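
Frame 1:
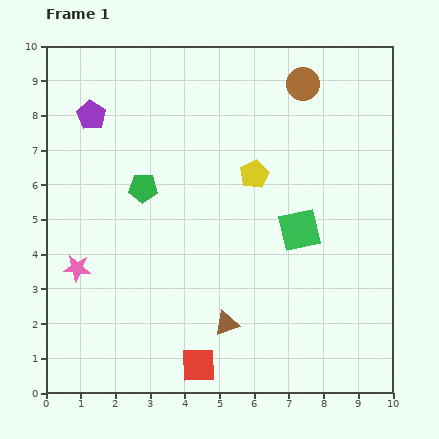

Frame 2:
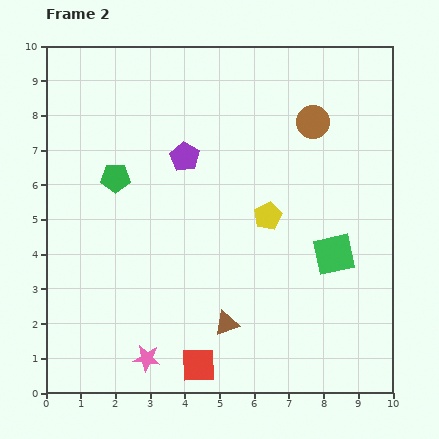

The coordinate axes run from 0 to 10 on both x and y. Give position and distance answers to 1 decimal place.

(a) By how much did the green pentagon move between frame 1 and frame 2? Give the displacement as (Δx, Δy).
(-0.8, 0.3)

The green pentagon was at (2.8, 5.9) in frame 1 and (2.0, 6.2) in frame 2.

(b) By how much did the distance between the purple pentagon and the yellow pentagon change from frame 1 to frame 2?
-2.1

Distance in frame 1: 5.0. Distance in frame 2: 2.9.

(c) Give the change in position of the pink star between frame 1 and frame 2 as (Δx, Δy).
(2.0, -2.6)

The pink star was at (0.9, 3.6) in frame 1 and (2.9, 1.0) in frame 2.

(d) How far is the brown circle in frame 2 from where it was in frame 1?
1.1

The brown circle moved from (7.4, 8.9) to (7.7, 7.8), a distance of √(0.3² + 1.1²) ≈ 1.1.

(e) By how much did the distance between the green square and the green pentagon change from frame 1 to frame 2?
+2.0

Distance in frame 1: 4.7. Distance in frame 2: 6.7.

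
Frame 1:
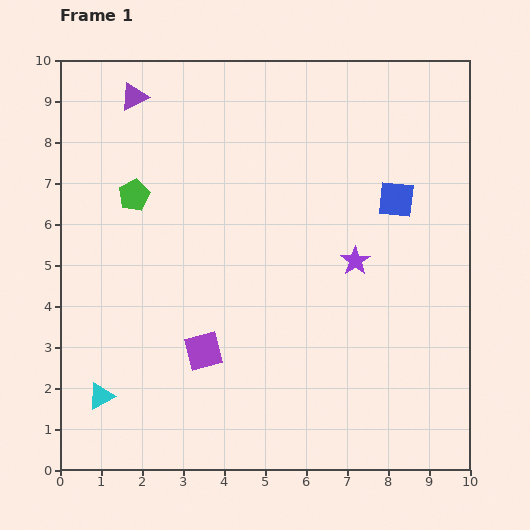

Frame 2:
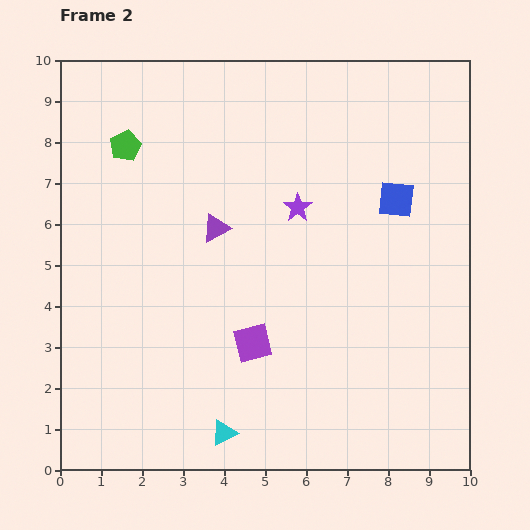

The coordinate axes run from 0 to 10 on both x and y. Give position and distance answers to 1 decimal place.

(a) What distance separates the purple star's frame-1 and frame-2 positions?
1.9

The purple star moved from (7.2, 5.1) to (5.8, 6.4), a distance of √(1.4² + 1.3²) ≈ 1.9.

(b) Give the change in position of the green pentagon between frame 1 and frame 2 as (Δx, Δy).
(-0.2, 1.2)

The green pentagon was at (1.8, 6.7) in frame 1 and (1.6, 7.9) in frame 2.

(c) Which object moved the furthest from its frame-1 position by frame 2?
the purple triangle

(moved 3.8; next 3.1)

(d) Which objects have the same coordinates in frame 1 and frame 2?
the blue square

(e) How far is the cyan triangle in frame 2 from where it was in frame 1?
3.1

The cyan triangle moved from (1.0, 1.8) to (4.0, 0.9), a distance of √(3.0² + 0.9²) ≈ 3.1.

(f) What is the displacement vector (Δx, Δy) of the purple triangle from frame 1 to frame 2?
(2.0, -3.2)

The purple triangle was at (1.8, 9.1) in frame 1 and (3.8, 5.9) in frame 2.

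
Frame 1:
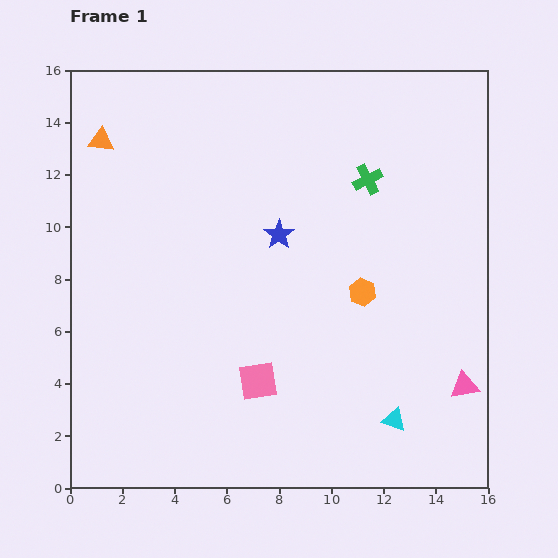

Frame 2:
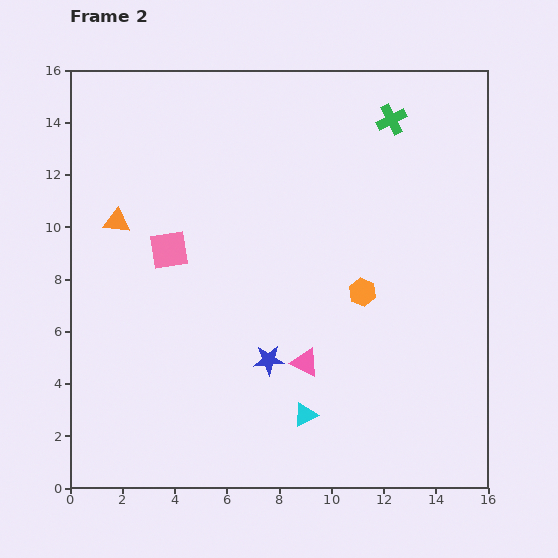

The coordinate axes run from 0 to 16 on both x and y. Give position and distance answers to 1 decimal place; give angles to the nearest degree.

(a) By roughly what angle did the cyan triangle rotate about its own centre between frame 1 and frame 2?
44° counter-clockwise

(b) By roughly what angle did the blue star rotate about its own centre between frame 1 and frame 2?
31° clockwise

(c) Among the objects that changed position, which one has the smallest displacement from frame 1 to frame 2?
the green cross

(moved 2.5)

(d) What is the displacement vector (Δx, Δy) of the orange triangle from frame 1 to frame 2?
(0.6, -3.1)

The orange triangle was at (1.2, 13.3) in frame 1 and (1.8, 10.2) in frame 2.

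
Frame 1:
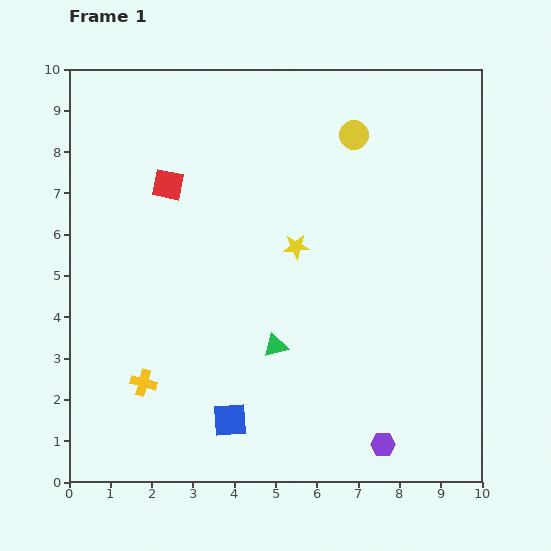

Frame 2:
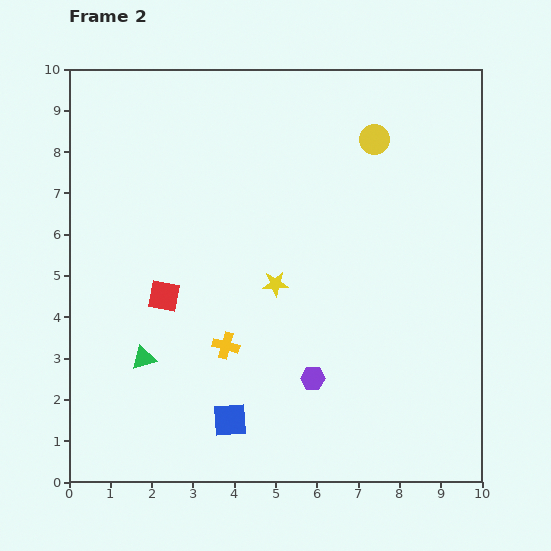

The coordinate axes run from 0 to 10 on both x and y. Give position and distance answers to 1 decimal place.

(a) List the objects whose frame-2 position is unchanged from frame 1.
the blue square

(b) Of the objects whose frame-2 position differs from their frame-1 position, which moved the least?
the yellow circle

(moved 0.5)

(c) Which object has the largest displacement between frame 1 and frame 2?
the green triangle

(moved 3.2; next 2.7)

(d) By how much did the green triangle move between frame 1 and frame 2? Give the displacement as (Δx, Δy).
(-3.2, -0.3)

The green triangle was at (5.0, 3.3) in frame 1 and (1.8, 3.0) in frame 2.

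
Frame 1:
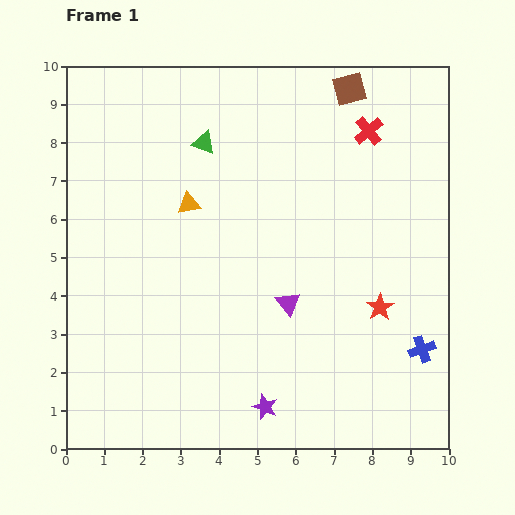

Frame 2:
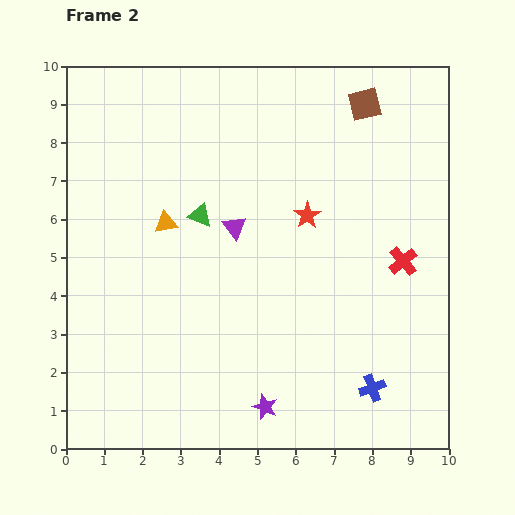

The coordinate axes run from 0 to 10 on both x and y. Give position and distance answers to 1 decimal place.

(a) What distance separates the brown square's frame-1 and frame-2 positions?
0.6

The brown square moved from (7.4, 9.4) to (7.8, 9.0), a distance of √(0.4² + 0.4²) ≈ 0.6.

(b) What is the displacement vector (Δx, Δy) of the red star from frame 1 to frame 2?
(-1.9, 2.4)

The red star was at (8.2, 3.7) in frame 1 and (6.3, 6.1) in frame 2.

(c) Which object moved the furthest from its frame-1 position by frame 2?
the red cross

(moved 3.5; next 3.1)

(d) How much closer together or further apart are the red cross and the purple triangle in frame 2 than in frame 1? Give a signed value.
-0.5

Distance in frame 1: 5.0. Distance in frame 2: 4.5.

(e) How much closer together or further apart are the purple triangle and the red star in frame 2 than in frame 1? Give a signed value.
-0.5

Distance in frame 1: 2.4. Distance in frame 2: 1.9.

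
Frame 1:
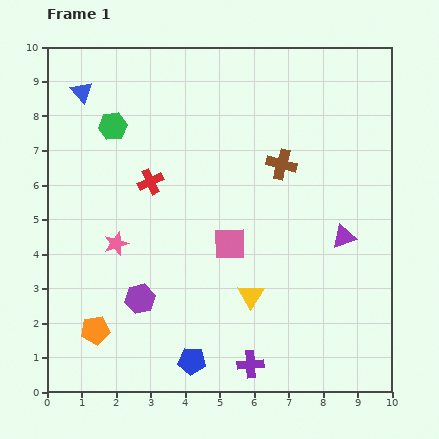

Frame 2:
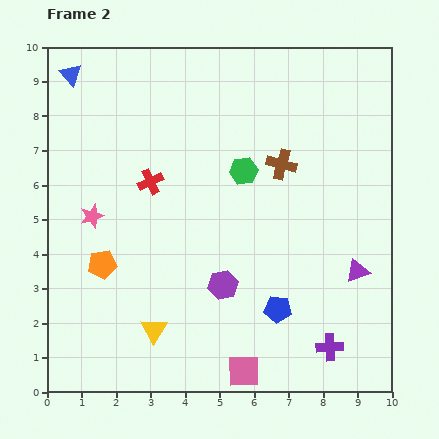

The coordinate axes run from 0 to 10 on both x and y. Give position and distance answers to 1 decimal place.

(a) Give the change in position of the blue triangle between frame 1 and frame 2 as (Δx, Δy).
(-0.3, 0.5)

The blue triangle was at (1.0, 8.7) in frame 1 and (0.7, 9.2) in frame 2.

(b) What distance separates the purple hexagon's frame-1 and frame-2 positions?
2.4

The purple hexagon moved from (2.7, 2.7) to (5.1, 3.1), a distance of √(2.4² + 0.4²) ≈ 2.4.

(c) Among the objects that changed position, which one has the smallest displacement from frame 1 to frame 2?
the blue triangle

(moved 0.6)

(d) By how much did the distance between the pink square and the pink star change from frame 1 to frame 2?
+3.0

Distance in frame 1: 3.3. Distance in frame 2: 6.3.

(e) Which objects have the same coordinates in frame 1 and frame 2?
the red cross, the brown cross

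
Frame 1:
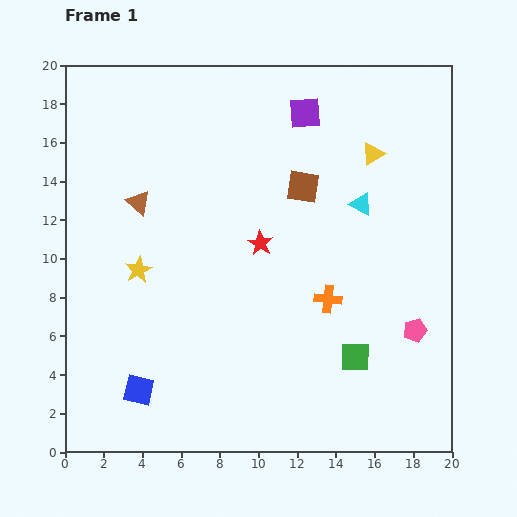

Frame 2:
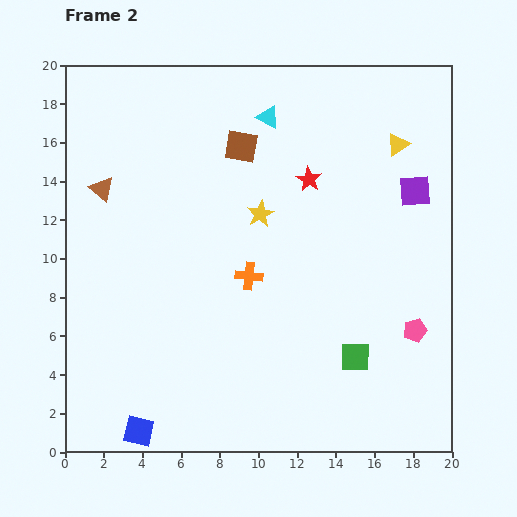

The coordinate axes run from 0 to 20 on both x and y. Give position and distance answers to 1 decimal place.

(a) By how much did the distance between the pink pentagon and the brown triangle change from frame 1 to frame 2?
+2.1

Distance in frame 1: 15.7. Distance in frame 2: 17.8.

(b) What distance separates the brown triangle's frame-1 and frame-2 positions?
2.0

The brown triangle moved from (3.8, 12.9) to (1.9, 13.6), a distance of √(1.9² + 0.7²) ≈ 2.0.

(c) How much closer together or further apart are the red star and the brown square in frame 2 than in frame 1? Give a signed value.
+0.3

Distance in frame 1: 3.6. Distance in frame 2: 3.9.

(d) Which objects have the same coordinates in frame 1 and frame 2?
the pink pentagon, the green square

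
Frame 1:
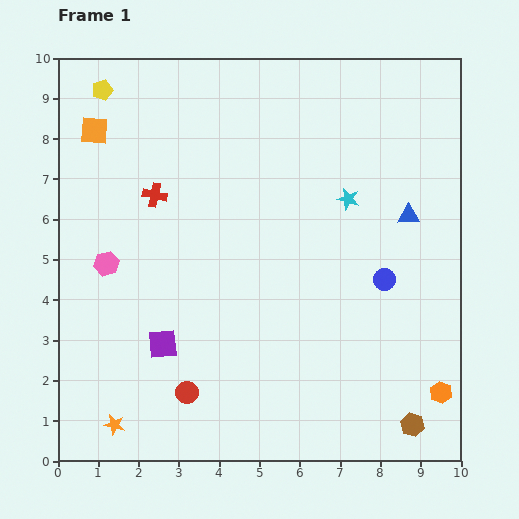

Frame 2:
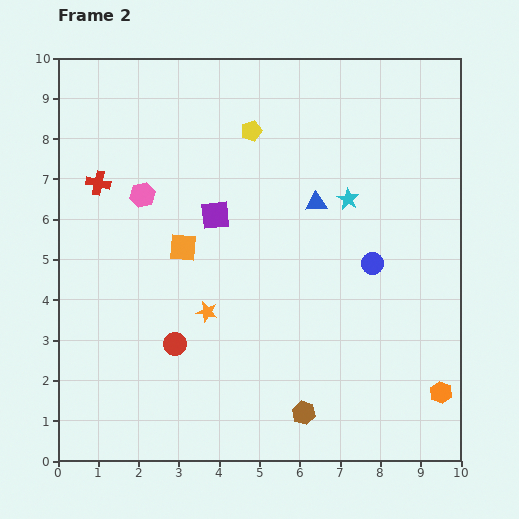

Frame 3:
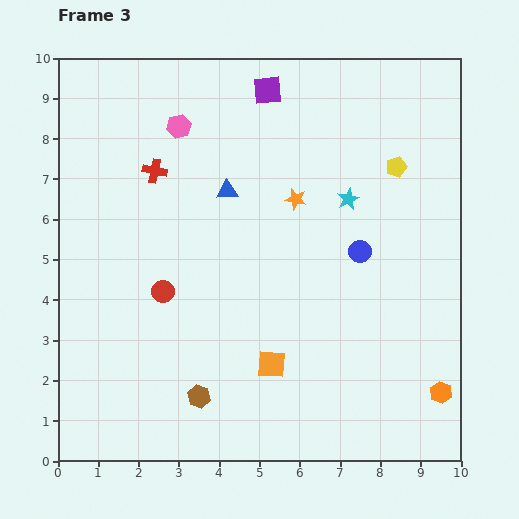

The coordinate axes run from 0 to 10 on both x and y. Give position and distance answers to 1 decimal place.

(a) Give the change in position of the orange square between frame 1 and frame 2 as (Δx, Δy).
(2.2, -2.9)

The orange square was at (0.9, 8.2) in frame 1 and (3.1, 5.3) in frame 2.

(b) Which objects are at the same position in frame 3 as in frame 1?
the orange hexagon, the cyan star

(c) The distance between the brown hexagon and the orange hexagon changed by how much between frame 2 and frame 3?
+2.6

Distance in frame 2: 3.4. Distance in frame 3: 6.0.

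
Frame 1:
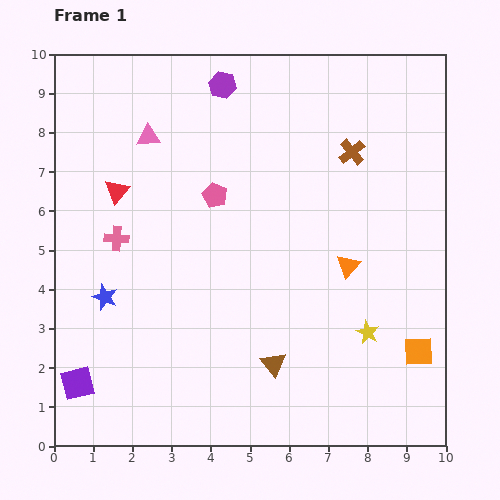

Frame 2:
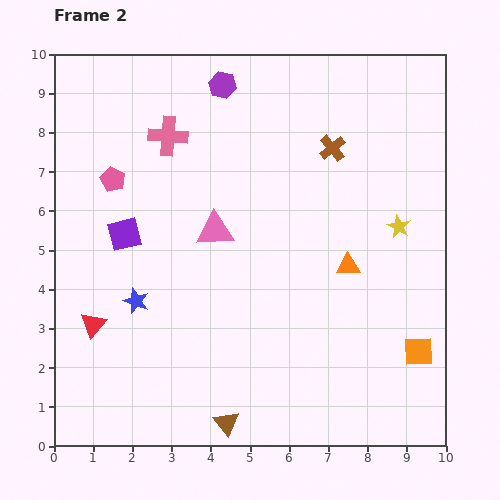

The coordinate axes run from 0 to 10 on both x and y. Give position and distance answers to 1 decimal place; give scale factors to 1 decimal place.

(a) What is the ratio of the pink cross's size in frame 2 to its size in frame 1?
1.6×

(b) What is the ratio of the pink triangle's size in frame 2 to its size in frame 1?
1.6×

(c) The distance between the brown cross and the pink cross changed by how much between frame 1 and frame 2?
-2.2

Distance in frame 1: 6.4. Distance in frame 2: 4.2.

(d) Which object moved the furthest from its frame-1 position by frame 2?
the purple square

(moved 4.0; next 3.5)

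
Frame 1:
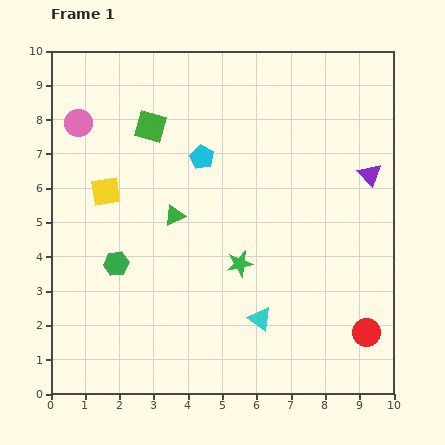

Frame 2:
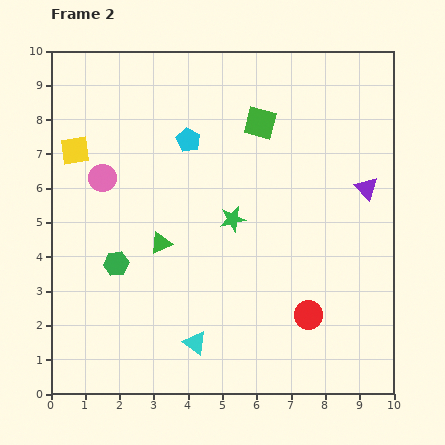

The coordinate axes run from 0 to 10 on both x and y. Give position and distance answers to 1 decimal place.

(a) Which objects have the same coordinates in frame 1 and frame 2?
the green hexagon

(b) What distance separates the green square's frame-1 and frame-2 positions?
3.2

The green square moved from (2.9, 7.8) to (6.1, 7.9), a distance of √(3.2² + 0.1²) ≈ 3.2.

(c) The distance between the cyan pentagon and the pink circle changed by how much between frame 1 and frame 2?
-1.0

Distance in frame 1: 3.7. Distance in frame 2: 2.7.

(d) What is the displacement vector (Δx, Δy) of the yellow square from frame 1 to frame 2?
(-0.9, 1.2)

The yellow square was at (1.6, 5.9) in frame 1 and (0.7, 7.1) in frame 2.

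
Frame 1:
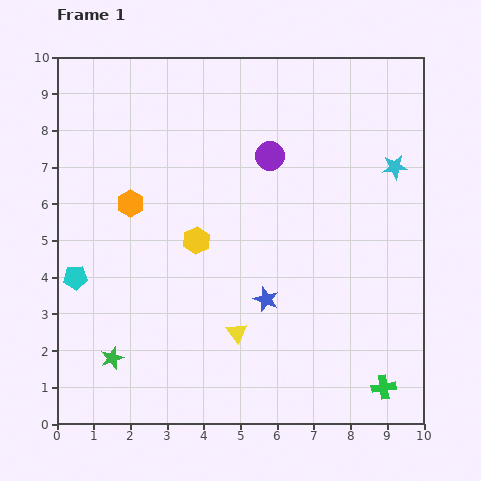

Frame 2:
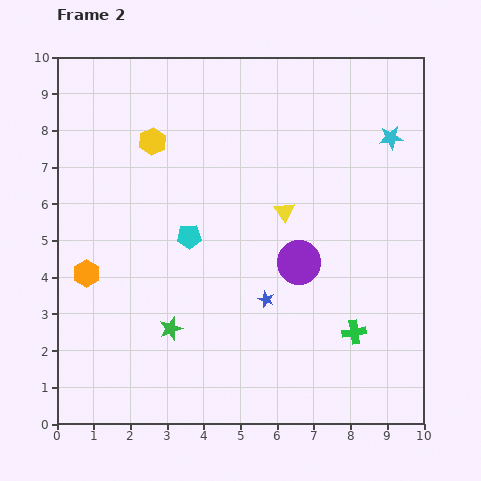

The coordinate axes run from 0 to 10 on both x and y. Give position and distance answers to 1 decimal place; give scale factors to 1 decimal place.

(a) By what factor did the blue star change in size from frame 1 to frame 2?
0.6×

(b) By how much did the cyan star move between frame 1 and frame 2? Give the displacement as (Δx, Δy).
(-0.1, 0.8)

The cyan star was at (9.2, 7.0) in frame 1 and (9.1, 7.8) in frame 2.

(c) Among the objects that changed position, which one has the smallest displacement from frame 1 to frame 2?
the cyan star

(moved 0.8)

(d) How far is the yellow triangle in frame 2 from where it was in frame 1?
3.5

The yellow triangle moved from (4.9, 2.5) to (6.2, 5.8), a distance of √(1.3² + 3.3²) ≈ 3.5.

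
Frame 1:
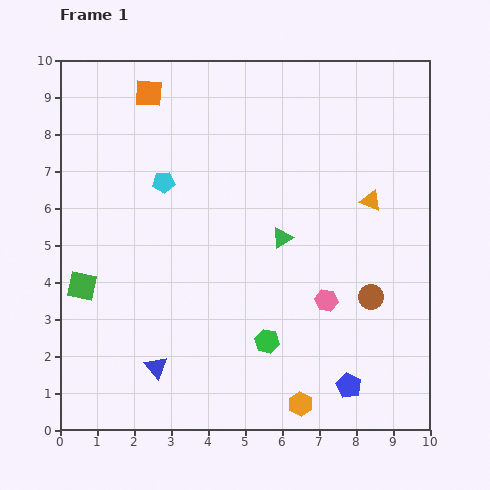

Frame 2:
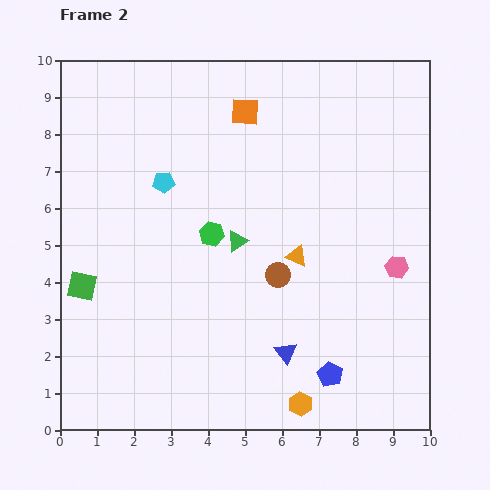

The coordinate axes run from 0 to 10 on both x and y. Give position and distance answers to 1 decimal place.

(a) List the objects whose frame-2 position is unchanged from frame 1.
the cyan pentagon, the green square, the orange hexagon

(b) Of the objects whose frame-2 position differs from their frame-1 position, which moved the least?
the blue pentagon

(moved 0.6)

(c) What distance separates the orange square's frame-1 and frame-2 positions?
2.6

The orange square moved from (2.4, 9.1) to (5.0, 8.6), a distance of √(2.6² + 0.5²) ≈ 2.6.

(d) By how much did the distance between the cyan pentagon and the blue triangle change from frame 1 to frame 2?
+0.7

Distance in frame 1: 5.0. Distance in frame 2: 5.7.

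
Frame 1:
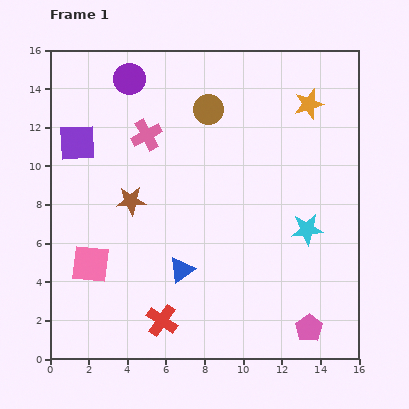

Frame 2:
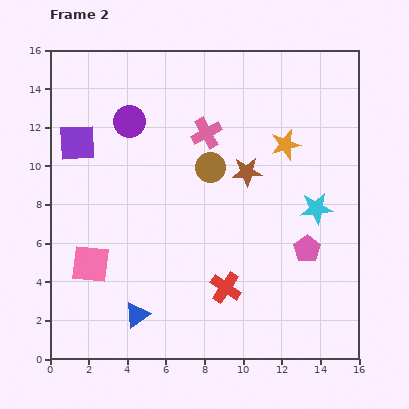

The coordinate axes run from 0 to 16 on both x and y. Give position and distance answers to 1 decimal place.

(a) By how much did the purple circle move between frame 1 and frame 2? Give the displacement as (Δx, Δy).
(0.0, -2.2)

The purple circle was at (4.1, 14.5) in frame 1 and (4.1, 12.3) in frame 2.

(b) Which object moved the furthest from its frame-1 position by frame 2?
the brown star

(moved 6.2; next 4.1)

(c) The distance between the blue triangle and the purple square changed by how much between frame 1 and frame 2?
+0.9

Distance in frame 1: 8.5. Distance in frame 2: 9.4.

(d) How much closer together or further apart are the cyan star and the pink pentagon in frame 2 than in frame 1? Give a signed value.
-2.9

Distance in frame 1: 5.1. Distance in frame 2: 2.2.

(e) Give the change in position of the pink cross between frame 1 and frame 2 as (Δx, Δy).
(3.1, 0.1)

The pink cross was at (5.0, 11.6) in frame 1 and (8.1, 11.7) in frame 2.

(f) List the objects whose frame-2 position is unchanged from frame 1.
the pink square, the purple square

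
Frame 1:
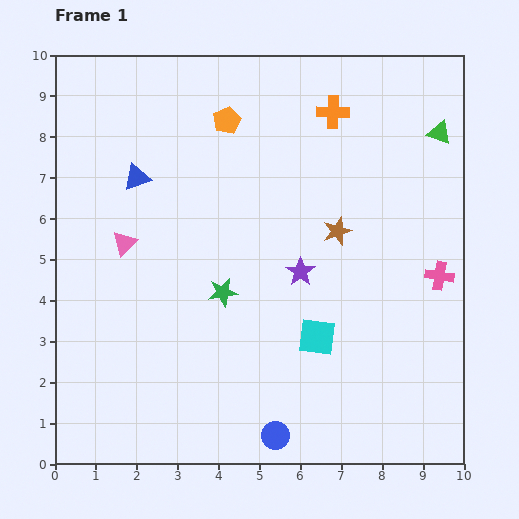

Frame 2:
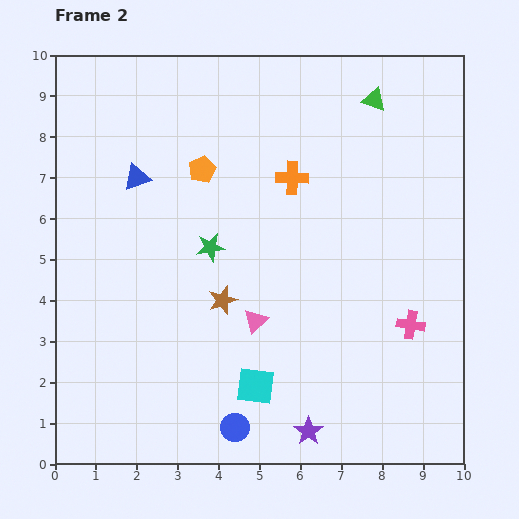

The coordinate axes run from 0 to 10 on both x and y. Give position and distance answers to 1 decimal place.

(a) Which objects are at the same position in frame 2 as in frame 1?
the blue triangle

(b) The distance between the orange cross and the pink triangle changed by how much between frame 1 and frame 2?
-2.4

Distance in frame 1: 6.0. Distance in frame 2: 3.6.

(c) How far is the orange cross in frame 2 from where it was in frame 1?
1.9

The orange cross moved from (6.8, 8.6) to (5.8, 7.0), a distance of √(1.0² + 1.6²) ≈ 1.9.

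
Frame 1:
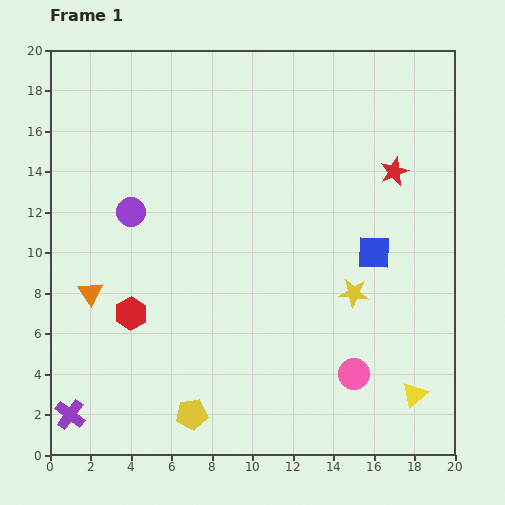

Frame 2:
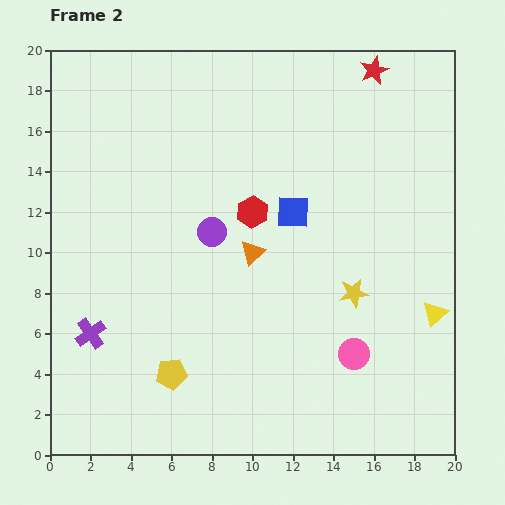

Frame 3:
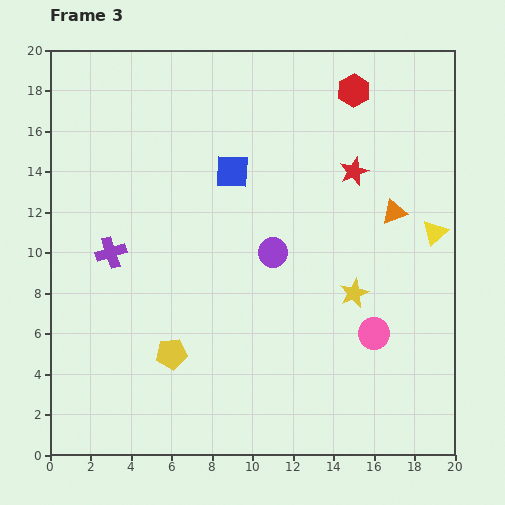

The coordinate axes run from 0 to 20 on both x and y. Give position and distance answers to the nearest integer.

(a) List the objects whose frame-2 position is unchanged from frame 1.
the yellow star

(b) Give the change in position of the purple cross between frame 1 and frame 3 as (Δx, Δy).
(2, 8)

The purple cross was at (1, 2) in frame 1 and (3, 10) in frame 3.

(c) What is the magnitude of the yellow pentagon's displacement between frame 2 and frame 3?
1

The yellow pentagon moved from (6, 4) to (6, 5), a distance of √(0² + 1²) ≈ 1.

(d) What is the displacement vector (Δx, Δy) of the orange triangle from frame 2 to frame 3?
(7, 2)

The orange triangle was at (10, 10) in frame 2 and (17, 12) in frame 3.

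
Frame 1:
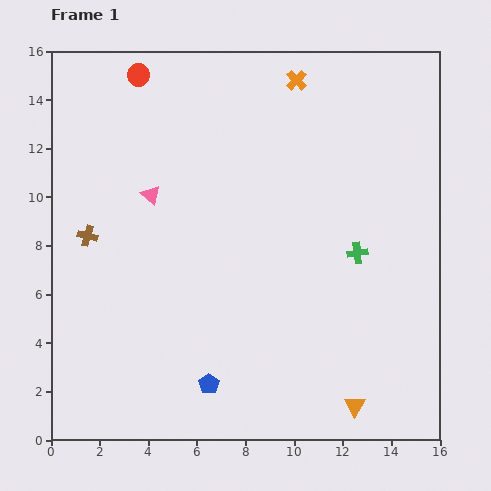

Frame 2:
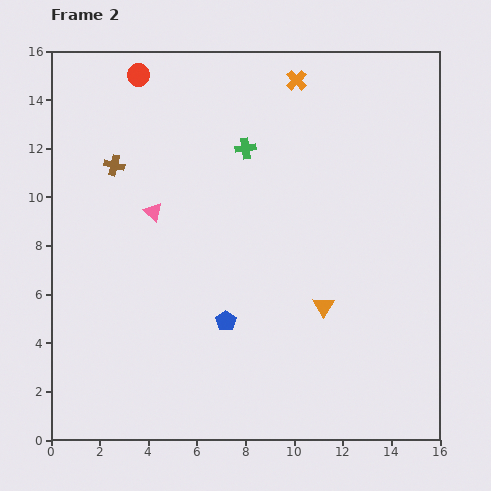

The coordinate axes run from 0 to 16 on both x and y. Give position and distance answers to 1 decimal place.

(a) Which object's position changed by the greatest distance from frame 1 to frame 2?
the green cross

(moved 6.3; next 4.3)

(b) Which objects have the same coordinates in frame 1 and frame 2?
the red circle, the orange cross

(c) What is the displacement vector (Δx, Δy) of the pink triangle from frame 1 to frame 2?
(0.1, -0.7)

The pink triangle was at (4.1, 10.1) in frame 1 and (4.2, 9.4) in frame 2.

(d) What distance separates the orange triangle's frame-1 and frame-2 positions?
4.3

The orange triangle moved from (12.5, 1.4) to (11.2, 5.5), a distance of √(1.3² + 4.1²) ≈ 4.3.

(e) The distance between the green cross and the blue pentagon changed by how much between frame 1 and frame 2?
-1.0

Distance in frame 1: 8.1. Distance in frame 2: 7.1.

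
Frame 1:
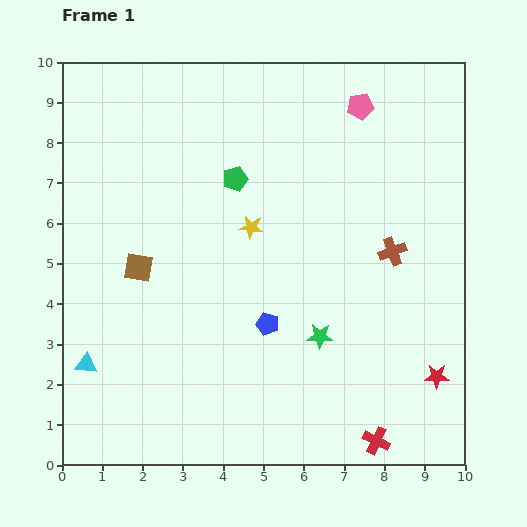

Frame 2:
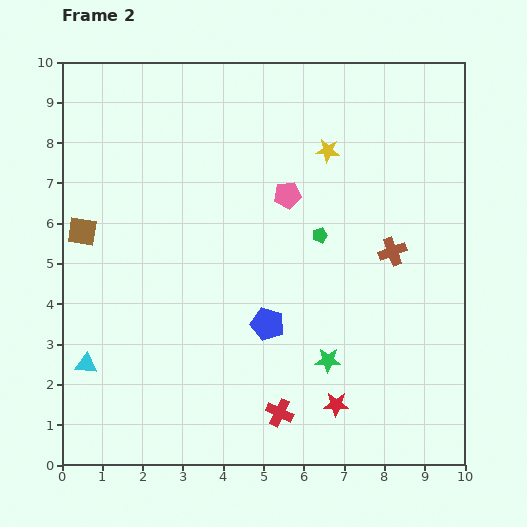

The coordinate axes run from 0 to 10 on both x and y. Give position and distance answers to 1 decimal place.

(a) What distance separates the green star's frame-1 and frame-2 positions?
0.6

The green star moved from (6.4, 3.2) to (6.6, 2.6), a distance of √(0.2² + 0.6²) ≈ 0.6.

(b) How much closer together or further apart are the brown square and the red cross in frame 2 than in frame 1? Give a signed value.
-0.6

Distance in frame 1: 7.3. Distance in frame 2: 6.7.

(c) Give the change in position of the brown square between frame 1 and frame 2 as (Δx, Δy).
(-1.4, 0.9)

The brown square was at (1.9, 4.9) in frame 1 and (0.5, 5.8) in frame 2.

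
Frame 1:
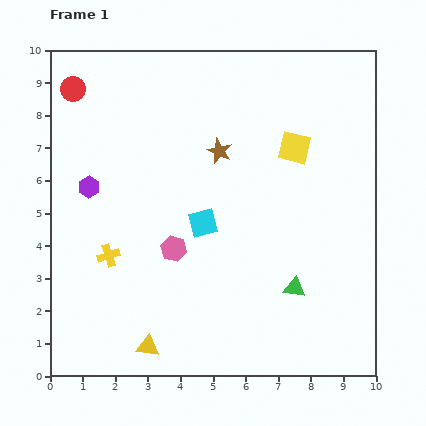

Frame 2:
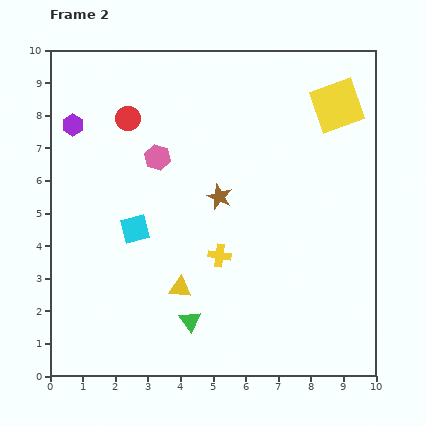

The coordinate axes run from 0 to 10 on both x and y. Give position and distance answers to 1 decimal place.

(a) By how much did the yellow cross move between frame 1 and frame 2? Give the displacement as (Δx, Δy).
(3.4, 0.0)

The yellow cross was at (1.8, 3.7) in frame 1 and (5.2, 3.7) in frame 2.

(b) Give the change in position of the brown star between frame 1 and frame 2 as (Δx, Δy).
(0.0, -1.4)

The brown star was at (5.2, 6.9) in frame 1 and (5.2, 5.5) in frame 2.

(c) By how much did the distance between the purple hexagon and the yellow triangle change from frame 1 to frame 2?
+0.8

Distance in frame 1: 5.2. Distance in frame 2: 6.0.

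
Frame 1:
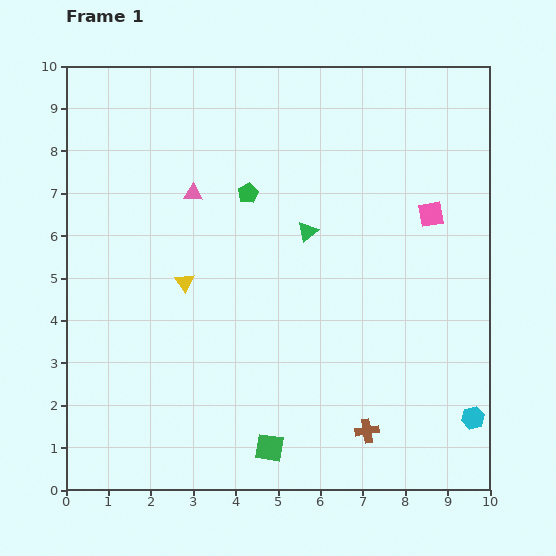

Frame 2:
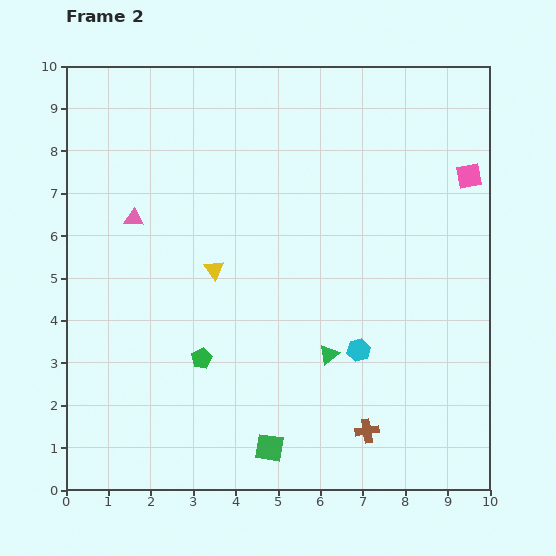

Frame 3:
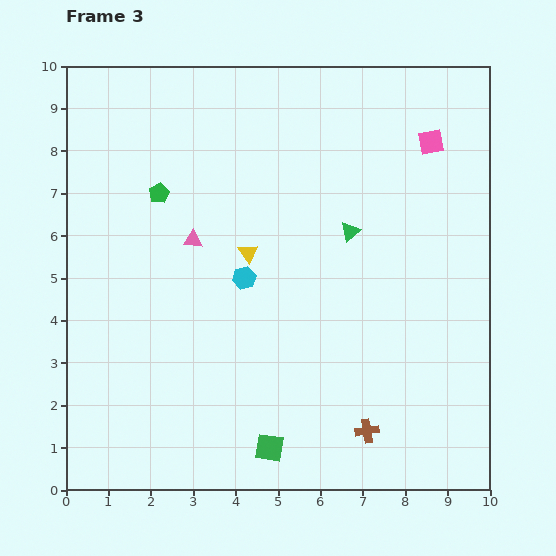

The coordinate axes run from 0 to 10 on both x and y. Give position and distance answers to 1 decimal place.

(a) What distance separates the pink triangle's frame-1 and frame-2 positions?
1.5

The pink triangle moved from (3.0, 7.0) to (1.6, 6.4), a distance of √(1.4² + 0.6²) ≈ 1.5.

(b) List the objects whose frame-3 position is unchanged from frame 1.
the brown cross, the green square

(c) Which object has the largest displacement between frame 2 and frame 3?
the green pentagon

(moved 4.0; next 3.2)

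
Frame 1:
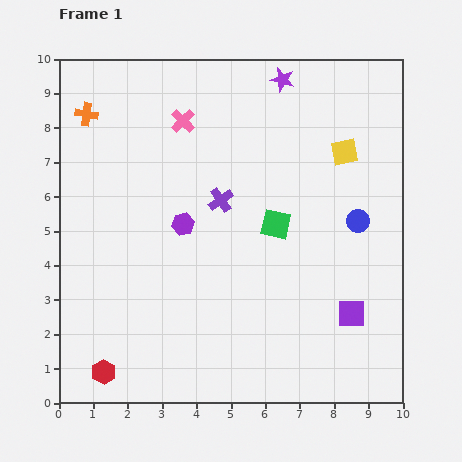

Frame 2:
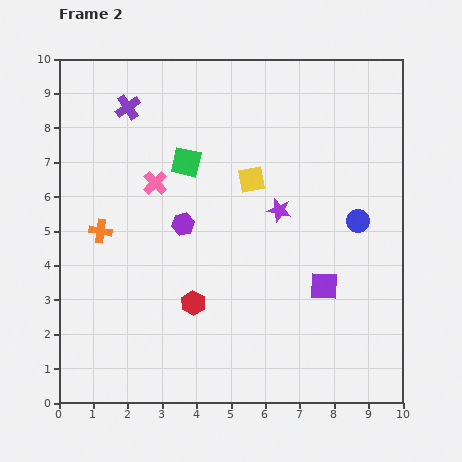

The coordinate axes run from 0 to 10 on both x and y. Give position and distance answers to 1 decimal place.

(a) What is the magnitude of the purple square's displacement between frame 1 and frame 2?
1.1

The purple square moved from (8.5, 2.6) to (7.7, 3.4), a distance of √(0.8² + 0.8²) ≈ 1.1.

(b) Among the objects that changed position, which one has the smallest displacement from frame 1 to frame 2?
the purple square

(moved 1.1)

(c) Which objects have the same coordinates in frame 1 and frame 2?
the purple hexagon, the blue circle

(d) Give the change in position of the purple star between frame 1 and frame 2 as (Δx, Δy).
(-0.1, -3.8)

The purple star was at (6.5, 9.4) in frame 1 and (6.4, 5.6) in frame 2.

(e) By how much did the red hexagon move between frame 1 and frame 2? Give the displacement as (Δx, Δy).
(2.6, 2.0)

The red hexagon was at (1.3, 0.9) in frame 1 and (3.9, 2.9) in frame 2.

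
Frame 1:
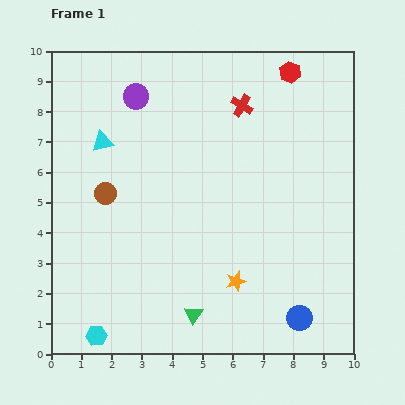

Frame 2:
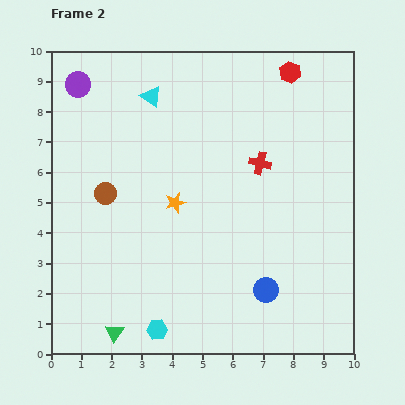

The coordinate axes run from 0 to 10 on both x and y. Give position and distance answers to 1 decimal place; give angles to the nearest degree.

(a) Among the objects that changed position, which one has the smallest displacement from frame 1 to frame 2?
the blue circle

(moved 1.4)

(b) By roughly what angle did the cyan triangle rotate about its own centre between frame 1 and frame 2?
48° clockwise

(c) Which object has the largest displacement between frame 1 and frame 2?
the orange star

(moved 3.3; next 2.7)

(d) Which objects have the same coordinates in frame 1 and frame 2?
the red hexagon, the brown circle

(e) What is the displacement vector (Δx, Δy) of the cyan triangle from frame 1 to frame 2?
(1.6, 1.5)

The cyan triangle was at (1.7, 7.0) in frame 1 and (3.3, 8.5) in frame 2.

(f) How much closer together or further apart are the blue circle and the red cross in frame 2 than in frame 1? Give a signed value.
-3.1

Distance in frame 1: 7.3. Distance in frame 2: 4.2.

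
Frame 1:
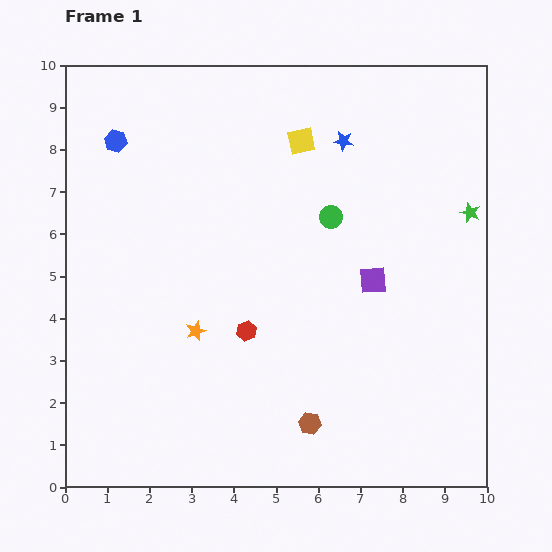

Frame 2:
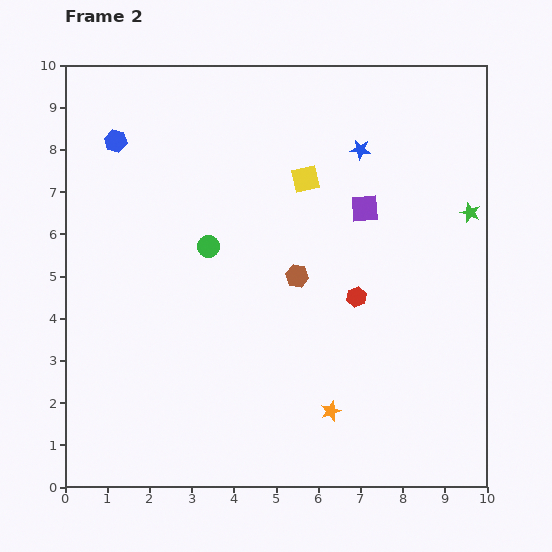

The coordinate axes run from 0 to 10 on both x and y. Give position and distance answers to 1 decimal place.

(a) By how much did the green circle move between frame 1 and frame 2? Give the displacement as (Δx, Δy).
(-2.9, -0.7)

The green circle was at (6.3, 6.4) in frame 1 and (3.4, 5.7) in frame 2.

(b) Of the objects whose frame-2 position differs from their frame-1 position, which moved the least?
the blue star

(moved 0.4)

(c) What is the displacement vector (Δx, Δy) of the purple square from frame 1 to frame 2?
(-0.2, 1.7)

The purple square was at (7.3, 4.9) in frame 1 and (7.1, 6.6) in frame 2.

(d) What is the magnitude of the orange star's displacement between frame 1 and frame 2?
3.7

The orange star moved from (3.1, 3.7) to (6.3, 1.8), a distance of √(3.2² + 1.9²) ≈ 3.7.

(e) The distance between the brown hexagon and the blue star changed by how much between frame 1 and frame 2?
-3.3

Distance in frame 1: 6.7. Distance in frame 2: 3.4.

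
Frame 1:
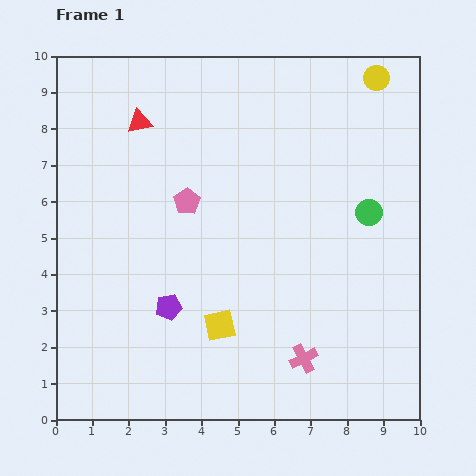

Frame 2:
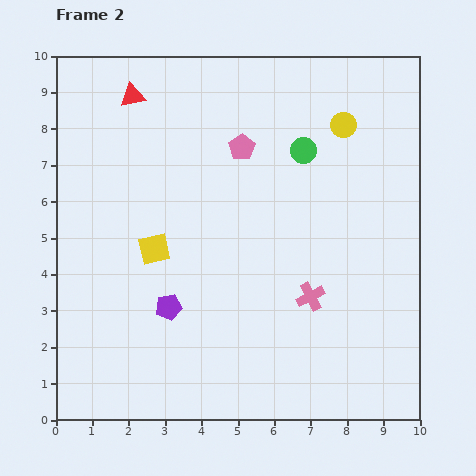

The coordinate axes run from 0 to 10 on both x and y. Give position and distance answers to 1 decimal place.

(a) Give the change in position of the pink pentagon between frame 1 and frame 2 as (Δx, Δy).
(1.5, 1.5)

The pink pentagon was at (3.6, 6.0) in frame 1 and (5.1, 7.5) in frame 2.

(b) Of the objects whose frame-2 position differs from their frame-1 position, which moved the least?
the red triangle

(moved 0.7)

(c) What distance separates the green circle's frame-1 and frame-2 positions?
2.5

The green circle moved from (8.6, 5.7) to (6.8, 7.4), a distance of √(1.8² + 1.7²) ≈ 2.5.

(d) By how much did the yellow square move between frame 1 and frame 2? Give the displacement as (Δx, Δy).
(-1.8, 2.1)

The yellow square was at (4.5, 2.6) in frame 1 and (2.7, 4.7) in frame 2.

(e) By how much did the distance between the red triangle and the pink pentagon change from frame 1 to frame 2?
+0.7

Distance in frame 1: 2.6. Distance in frame 2: 3.3.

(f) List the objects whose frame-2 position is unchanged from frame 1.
the purple pentagon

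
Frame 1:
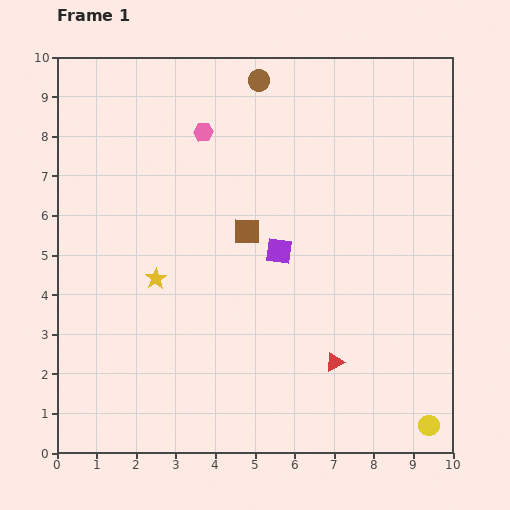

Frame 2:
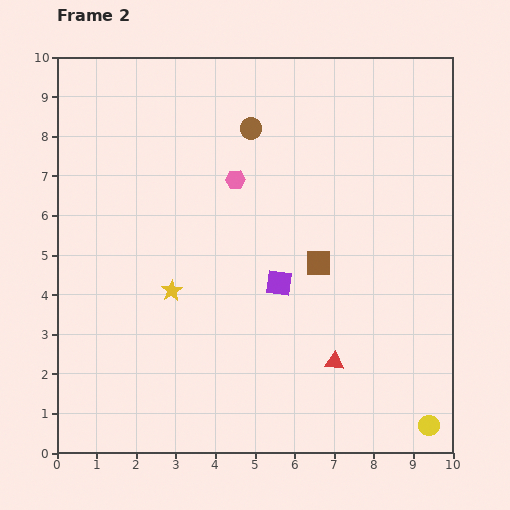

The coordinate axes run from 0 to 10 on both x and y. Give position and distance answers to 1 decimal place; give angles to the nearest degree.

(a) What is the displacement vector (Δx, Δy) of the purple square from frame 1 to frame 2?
(0.0, -0.8)

The purple square was at (5.6, 5.1) in frame 1 and (5.6, 4.3) in frame 2.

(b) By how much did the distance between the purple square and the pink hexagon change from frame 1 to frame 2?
-0.8

Distance in frame 1: 3.6. Distance in frame 2: 2.8.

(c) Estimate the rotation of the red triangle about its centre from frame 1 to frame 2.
32° clockwise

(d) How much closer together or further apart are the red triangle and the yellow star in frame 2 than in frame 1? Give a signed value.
-0.5

Distance in frame 1: 5.0. Distance in frame 2: 4.5.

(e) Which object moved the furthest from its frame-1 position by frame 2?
the brown square

(moved 2.0; next 1.4)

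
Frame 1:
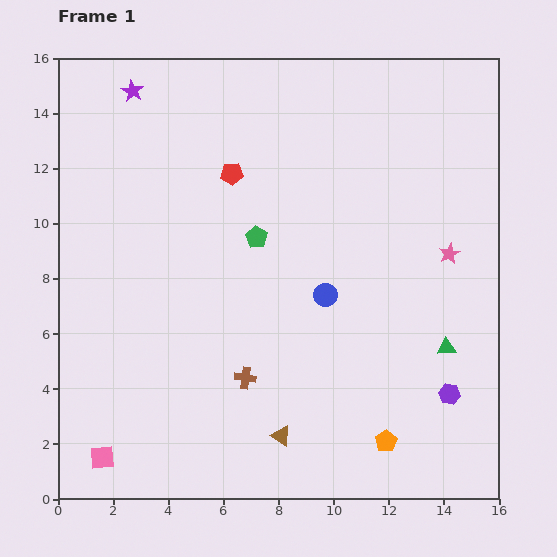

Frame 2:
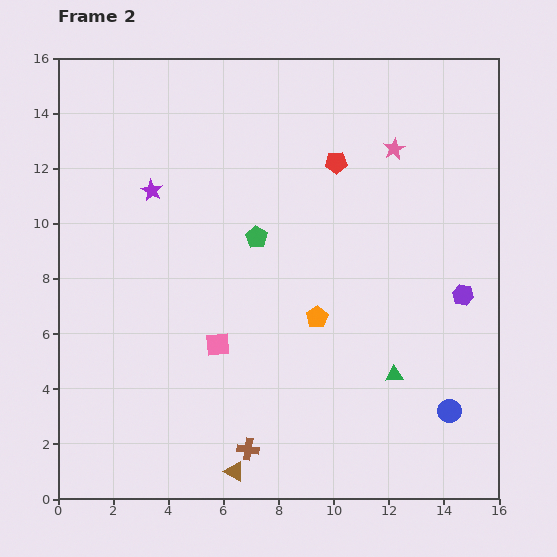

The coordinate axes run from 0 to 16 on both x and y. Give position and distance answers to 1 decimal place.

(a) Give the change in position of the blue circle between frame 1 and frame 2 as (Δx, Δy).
(4.5, -4.2)

The blue circle was at (9.7, 7.4) in frame 1 and (14.2, 3.2) in frame 2.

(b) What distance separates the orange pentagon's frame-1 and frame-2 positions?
5.1

The orange pentagon moved from (11.9, 2.1) to (9.4, 6.6), a distance of √(2.5² + 4.5²) ≈ 5.1.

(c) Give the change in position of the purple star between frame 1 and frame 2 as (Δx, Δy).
(0.7, -3.6)

The purple star was at (2.7, 14.8) in frame 1 and (3.4, 11.2) in frame 2.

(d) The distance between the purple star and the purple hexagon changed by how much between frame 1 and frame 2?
-4.0

Distance in frame 1: 15.9. Distance in frame 2: 11.9.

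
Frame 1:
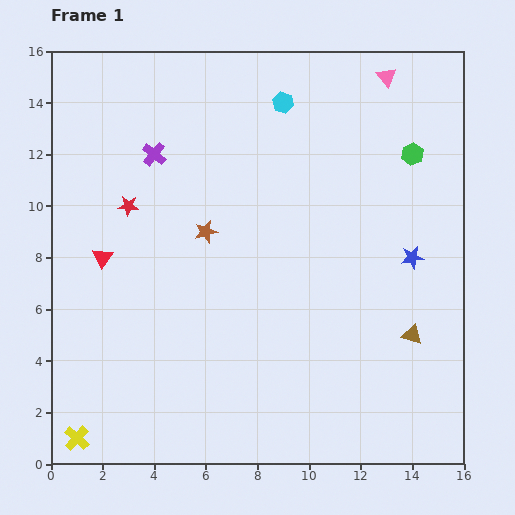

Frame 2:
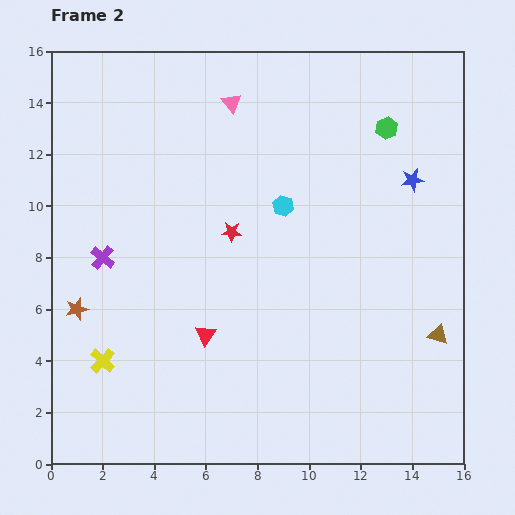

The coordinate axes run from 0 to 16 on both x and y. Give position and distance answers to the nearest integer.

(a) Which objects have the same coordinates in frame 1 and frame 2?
none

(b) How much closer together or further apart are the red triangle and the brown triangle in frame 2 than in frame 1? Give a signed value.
-3

Distance in frame 1: 12. Distance in frame 2: 9.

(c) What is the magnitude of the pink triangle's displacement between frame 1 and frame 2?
6

The pink triangle moved from (13, 15) to (7, 14), a distance of √(6² + 1²) ≈ 6.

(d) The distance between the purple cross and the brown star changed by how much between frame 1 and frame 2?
-2

Distance in frame 1: 4. Distance in frame 2: 2.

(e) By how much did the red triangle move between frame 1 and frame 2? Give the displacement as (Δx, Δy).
(4, -3)

The red triangle was at (2, 8) in frame 1 and (6, 5) in frame 2.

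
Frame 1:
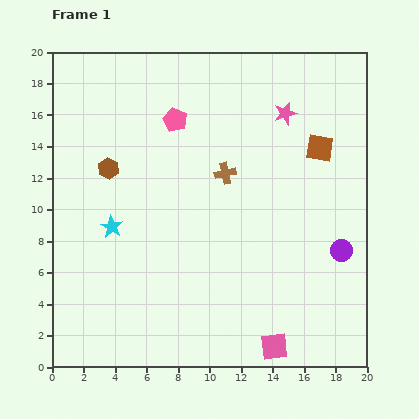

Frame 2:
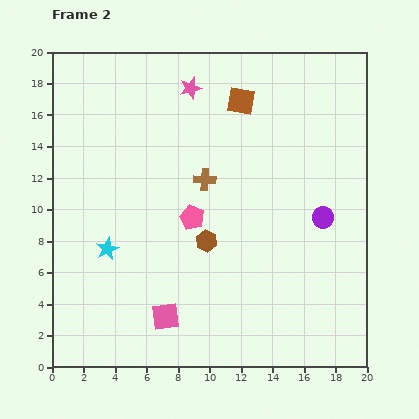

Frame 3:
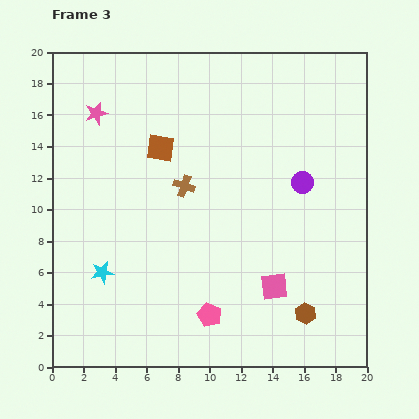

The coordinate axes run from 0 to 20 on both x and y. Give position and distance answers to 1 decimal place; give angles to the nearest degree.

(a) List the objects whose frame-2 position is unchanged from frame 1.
none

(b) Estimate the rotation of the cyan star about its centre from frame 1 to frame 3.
31° clockwise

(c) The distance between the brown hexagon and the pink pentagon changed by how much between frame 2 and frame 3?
+4.4

Distance in frame 2: 1.7. Distance in frame 3: 6.1.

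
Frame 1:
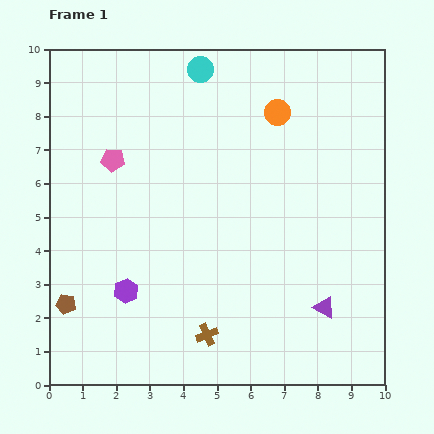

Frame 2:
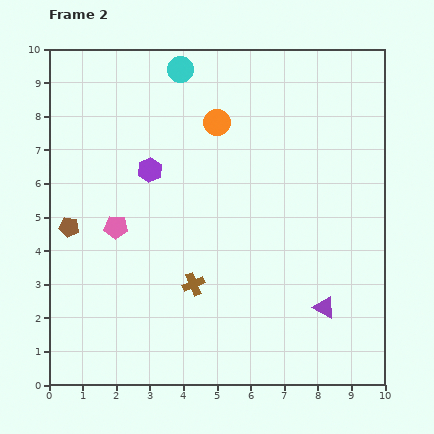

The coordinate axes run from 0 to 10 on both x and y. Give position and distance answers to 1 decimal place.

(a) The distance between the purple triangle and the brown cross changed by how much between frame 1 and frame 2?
+0.4

Distance in frame 1: 3.6. Distance in frame 2: 4.0.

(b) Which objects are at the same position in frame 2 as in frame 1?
the purple triangle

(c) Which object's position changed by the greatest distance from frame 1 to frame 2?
the purple hexagon

(moved 3.7; next 2.3)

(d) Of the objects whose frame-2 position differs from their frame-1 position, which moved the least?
the cyan circle

(moved 0.6)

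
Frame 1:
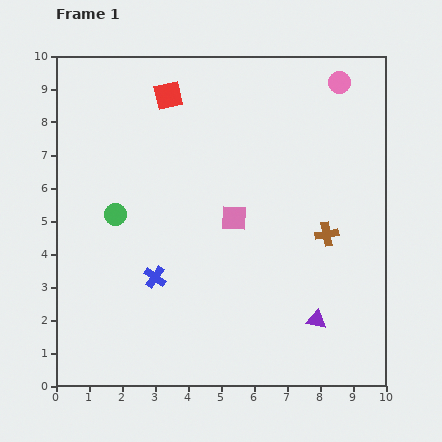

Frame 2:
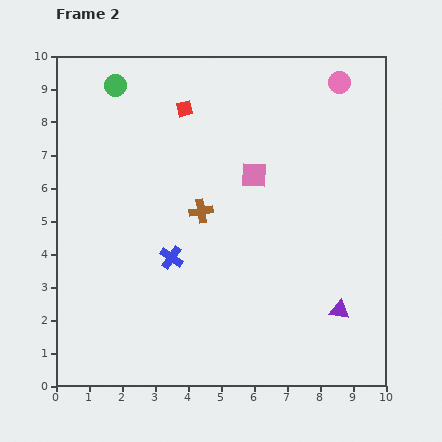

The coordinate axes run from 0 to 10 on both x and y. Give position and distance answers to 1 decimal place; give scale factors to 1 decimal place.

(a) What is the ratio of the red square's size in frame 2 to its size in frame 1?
0.6×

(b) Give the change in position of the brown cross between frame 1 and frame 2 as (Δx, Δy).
(-3.8, 0.7)

The brown cross was at (8.2, 4.6) in frame 1 and (4.4, 5.3) in frame 2.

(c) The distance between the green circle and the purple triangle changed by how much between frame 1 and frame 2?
+2.7

Distance in frame 1: 6.9. Distance in frame 2: 9.6.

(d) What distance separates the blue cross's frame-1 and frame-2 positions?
0.8

The blue cross moved from (3.0, 3.3) to (3.5, 3.9), a distance of √(0.5² + 0.6²) ≈ 0.8.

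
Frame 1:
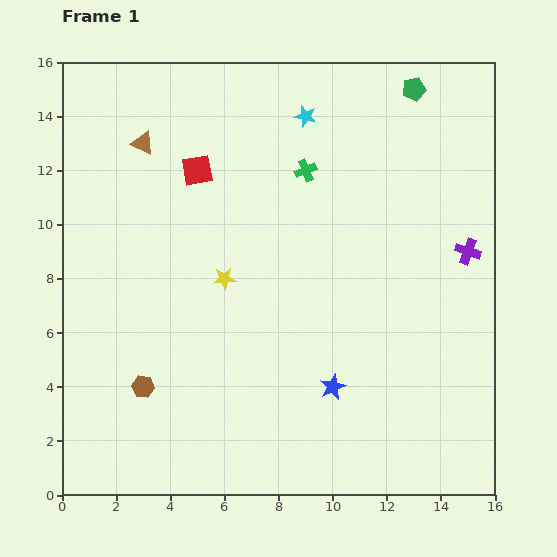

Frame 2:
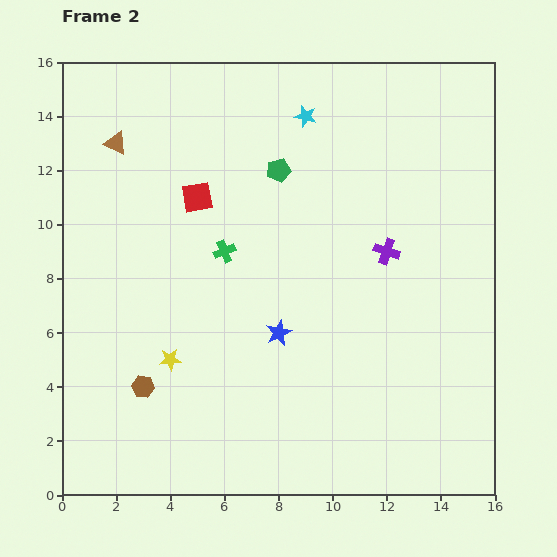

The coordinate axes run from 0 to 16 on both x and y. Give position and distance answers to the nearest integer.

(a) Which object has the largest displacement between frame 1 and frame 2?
the green pentagon

(moved 6; next 4)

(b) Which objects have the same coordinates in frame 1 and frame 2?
the brown hexagon, the cyan star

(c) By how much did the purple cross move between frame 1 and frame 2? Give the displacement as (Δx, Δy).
(-3, 0)

The purple cross was at (15, 9) in frame 1 and (12, 9) in frame 2.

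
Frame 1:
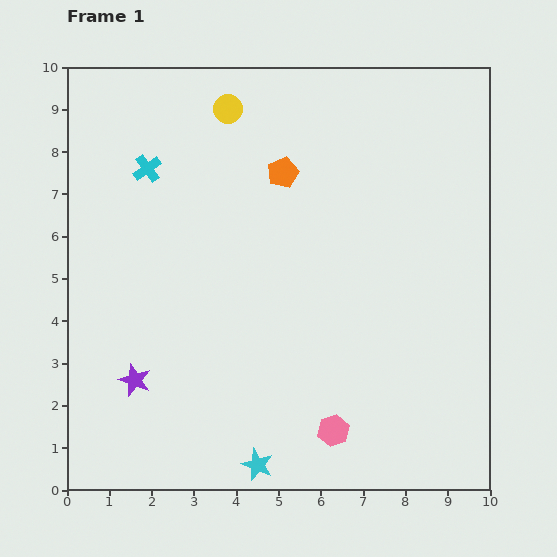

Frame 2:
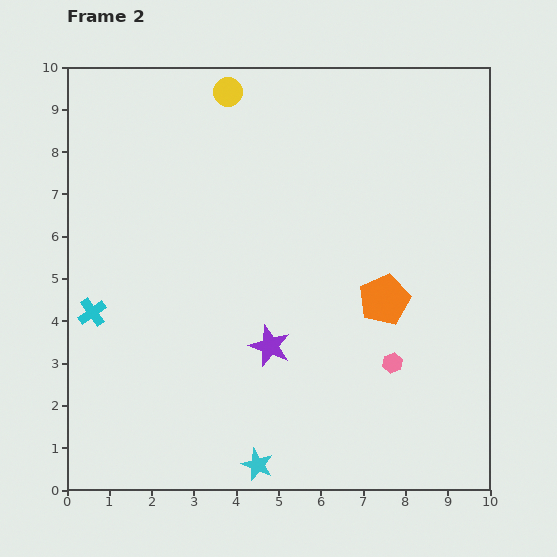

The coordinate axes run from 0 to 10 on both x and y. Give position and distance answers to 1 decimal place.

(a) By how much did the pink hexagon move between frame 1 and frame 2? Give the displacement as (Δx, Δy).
(1.4, 1.6)

The pink hexagon was at (6.3, 1.4) in frame 1 and (7.7, 3.0) in frame 2.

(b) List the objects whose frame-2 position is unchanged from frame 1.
the cyan star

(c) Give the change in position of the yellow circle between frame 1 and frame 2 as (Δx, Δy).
(0.0, 0.4)

The yellow circle was at (3.8, 9.0) in frame 1 and (3.8, 9.4) in frame 2.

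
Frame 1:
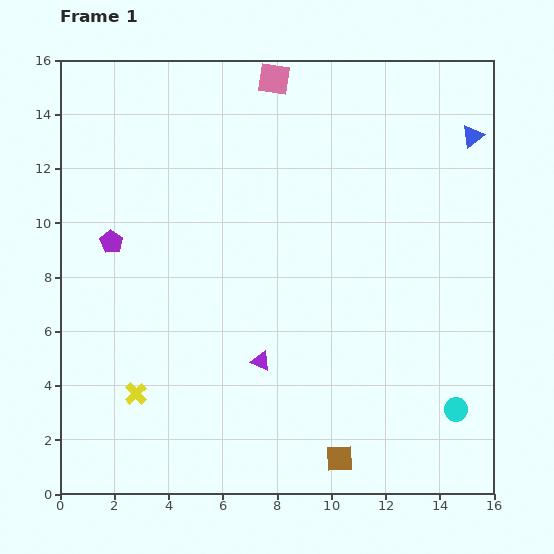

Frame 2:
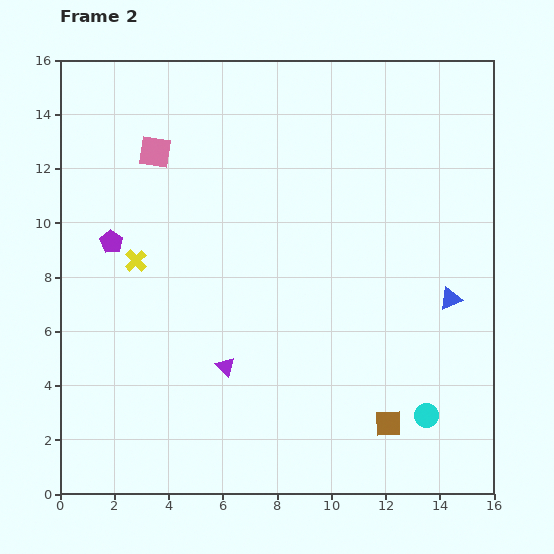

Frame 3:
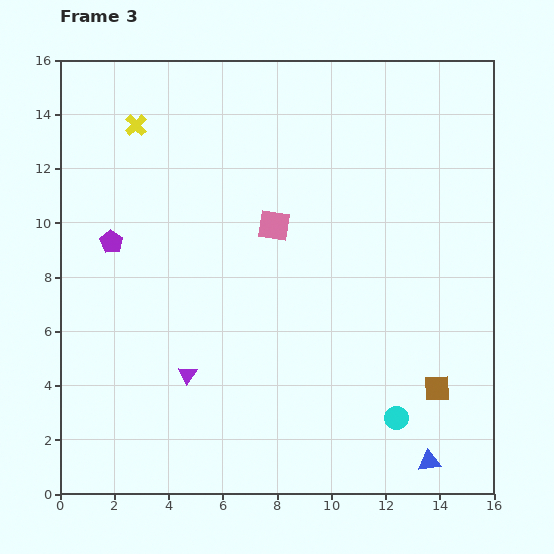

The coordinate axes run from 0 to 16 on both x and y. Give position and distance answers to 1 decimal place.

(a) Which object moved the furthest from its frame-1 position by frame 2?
the blue triangle

(moved 6.1; next 5.2)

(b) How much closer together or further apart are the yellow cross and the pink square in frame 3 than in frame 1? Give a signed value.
-6.4

Distance in frame 1: 12.7. Distance in frame 3: 6.3.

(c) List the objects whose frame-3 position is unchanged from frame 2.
the purple pentagon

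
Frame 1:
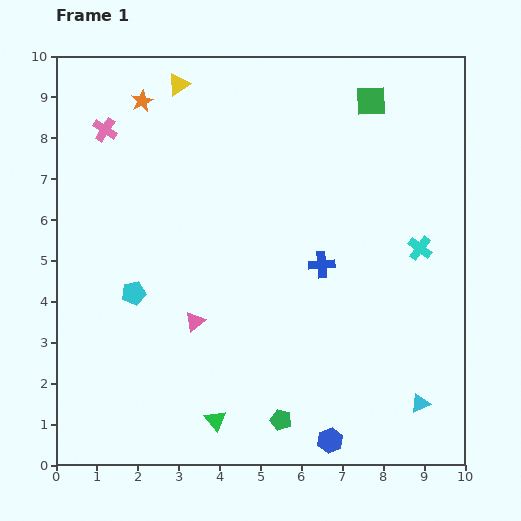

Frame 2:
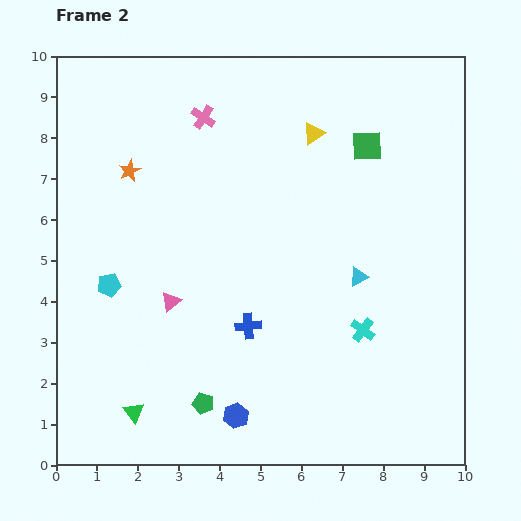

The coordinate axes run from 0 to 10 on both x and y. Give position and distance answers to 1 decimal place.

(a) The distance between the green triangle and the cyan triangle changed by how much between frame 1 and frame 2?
+1.4

Distance in frame 1: 5.0. Distance in frame 2: 6.4.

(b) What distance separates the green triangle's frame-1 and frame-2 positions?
2.0

The green triangle moved from (3.9, 1.1) to (1.9, 1.3), a distance of √(2.0² + 0.2²) ≈ 2.0.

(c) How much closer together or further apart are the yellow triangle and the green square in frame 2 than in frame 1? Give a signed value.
-3.4

Distance in frame 1: 4.7. Distance in frame 2: 1.3.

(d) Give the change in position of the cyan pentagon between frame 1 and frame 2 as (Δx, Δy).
(-0.6, 0.2)

The cyan pentagon was at (1.9, 4.2) in frame 1 and (1.3, 4.4) in frame 2.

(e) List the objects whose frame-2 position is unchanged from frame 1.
none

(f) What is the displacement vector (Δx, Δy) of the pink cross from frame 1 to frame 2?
(2.4, 0.3)

The pink cross was at (1.2, 8.2) in frame 1 and (3.6, 8.5) in frame 2.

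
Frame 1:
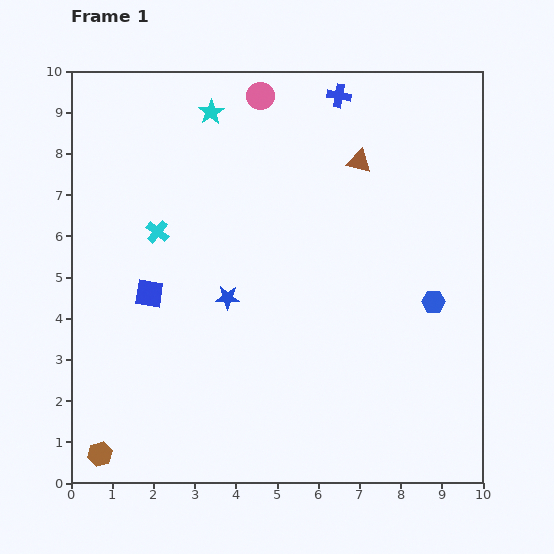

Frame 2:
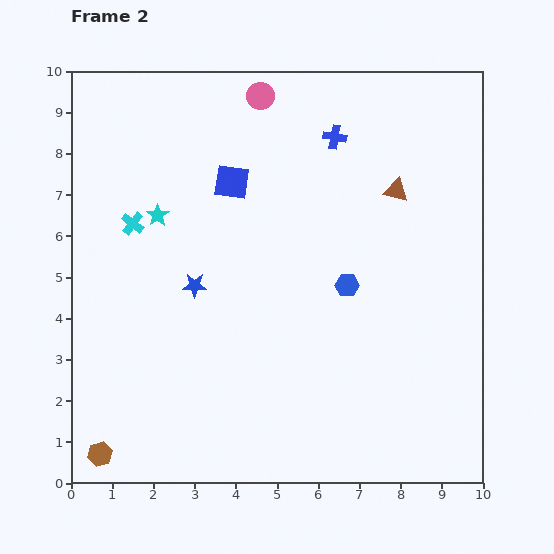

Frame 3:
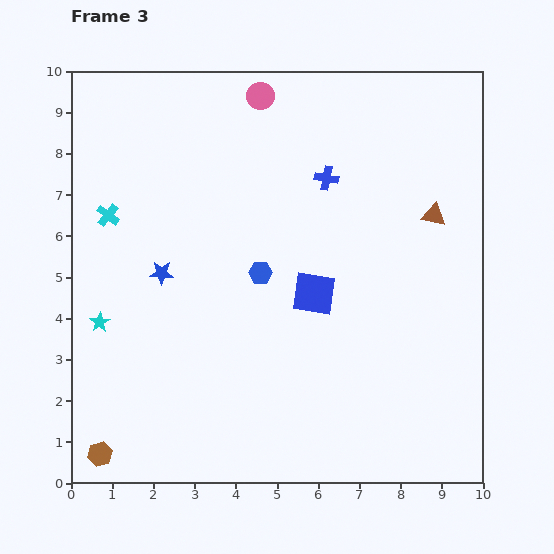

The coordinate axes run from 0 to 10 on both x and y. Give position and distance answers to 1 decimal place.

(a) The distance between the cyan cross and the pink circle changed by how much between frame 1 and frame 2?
+0.3

Distance in frame 1: 4.1. Distance in frame 2: 4.4.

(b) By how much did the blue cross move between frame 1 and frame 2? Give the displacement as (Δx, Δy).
(-0.1, -1.0)

The blue cross was at (6.5, 9.4) in frame 1 and (6.4, 8.4) in frame 2.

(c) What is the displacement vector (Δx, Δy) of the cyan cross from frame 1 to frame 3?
(-1.2, 0.4)

The cyan cross was at (2.1, 6.1) in frame 1 and (0.9, 6.5) in frame 3.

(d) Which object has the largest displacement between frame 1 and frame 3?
the cyan star

(moved 5.8; next 4.3)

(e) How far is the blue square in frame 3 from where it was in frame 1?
4.0

The blue square moved from (1.9, 4.6) to (5.9, 4.6), a distance of √(4.0² + 0.0²) ≈ 4.0.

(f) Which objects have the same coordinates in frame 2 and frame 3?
the brown hexagon, the pink circle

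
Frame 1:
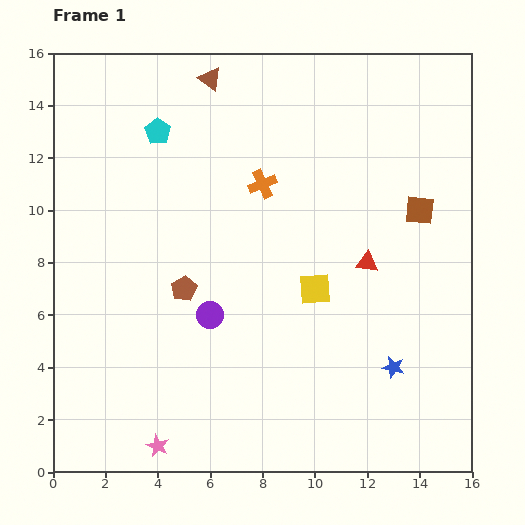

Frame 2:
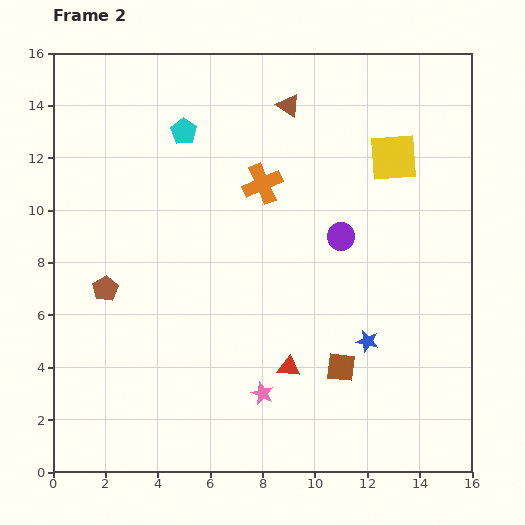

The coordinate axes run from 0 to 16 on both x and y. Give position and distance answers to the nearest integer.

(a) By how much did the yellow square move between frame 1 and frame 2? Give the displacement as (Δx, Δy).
(3, 5)

The yellow square was at (10, 7) in frame 1 and (13, 12) in frame 2.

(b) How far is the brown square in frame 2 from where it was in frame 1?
7

The brown square moved from (14, 10) to (11, 4), a distance of √(3² + 6²) ≈ 7.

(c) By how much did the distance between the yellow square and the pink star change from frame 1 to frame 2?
+2

Distance in frame 1: 8. Distance in frame 2: 10.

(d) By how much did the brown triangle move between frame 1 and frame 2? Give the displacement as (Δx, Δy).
(3, -1)

The brown triangle was at (6, 15) in frame 1 and (9, 14) in frame 2.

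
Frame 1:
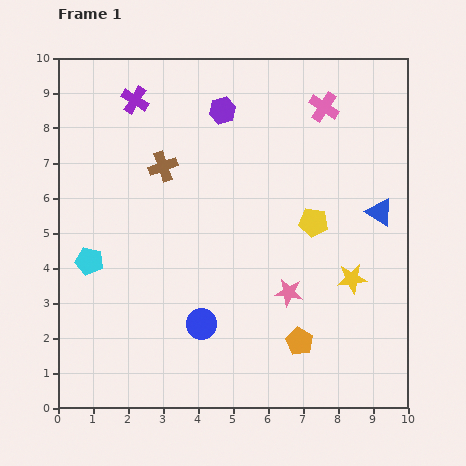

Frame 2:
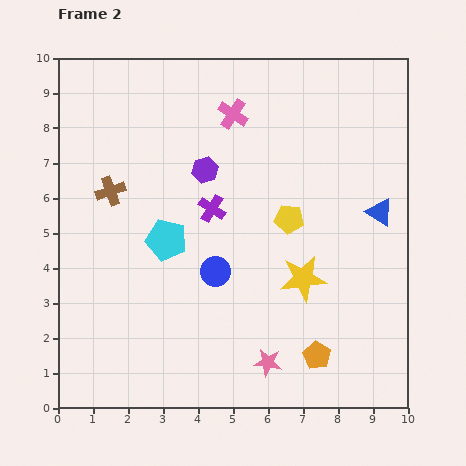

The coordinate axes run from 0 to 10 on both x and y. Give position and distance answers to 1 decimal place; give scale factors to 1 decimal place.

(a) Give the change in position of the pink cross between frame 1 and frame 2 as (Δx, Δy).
(-2.6, -0.2)

The pink cross was at (7.6, 8.6) in frame 1 and (5.0, 8.4) in frame 2.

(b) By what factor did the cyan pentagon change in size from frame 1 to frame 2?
1.4×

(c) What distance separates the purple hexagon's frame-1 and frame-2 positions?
1.8

The purple hexagon moved from (4.7, 8.5) to (4.2, 6.8), a distance of √(0.5² + 1.7²) ≈ 1.8.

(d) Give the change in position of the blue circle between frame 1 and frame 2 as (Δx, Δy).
(0.4, 1.5)

The blue circle was at (4.1, 2.4) in frame 1 and (4.5, 3.9) in frame 2.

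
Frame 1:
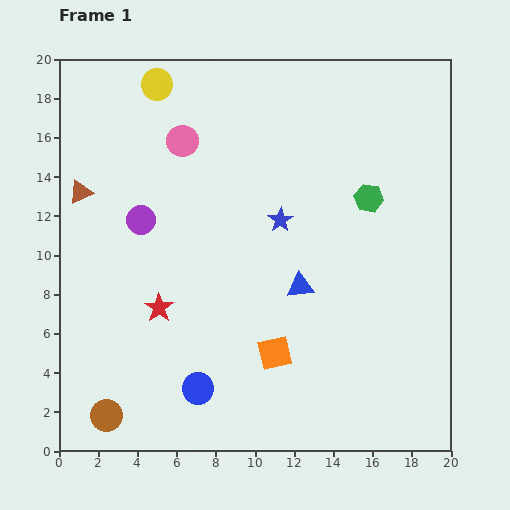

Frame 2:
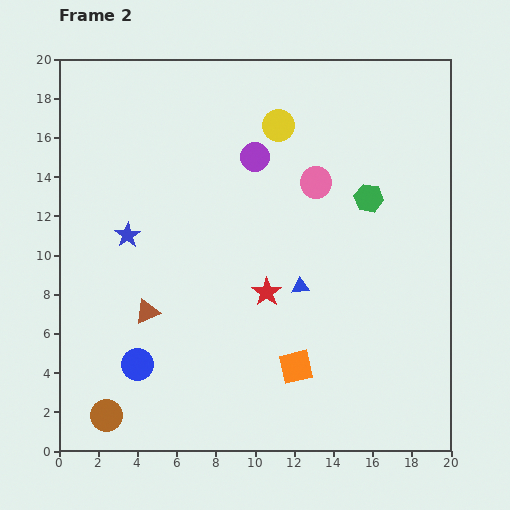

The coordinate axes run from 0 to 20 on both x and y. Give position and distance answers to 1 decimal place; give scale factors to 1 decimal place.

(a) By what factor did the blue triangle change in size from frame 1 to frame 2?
0.7×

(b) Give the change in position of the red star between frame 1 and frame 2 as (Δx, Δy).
(5.5, 0.8)

The red star was at (5.1, 7.3) in frame 1 and (10.6, 8.1) in frame 2.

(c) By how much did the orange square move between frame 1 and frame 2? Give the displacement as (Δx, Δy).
(1.1, -0.7)

The orange square was at (11.0, 5.0) in frame 1 and (12.1, 4.3) in frame 2.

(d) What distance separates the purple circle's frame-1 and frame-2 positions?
6.6

The purple circle moved from (4.2, 11.8) to (10.0, 15.0), a distance of √(5.8² + 3.2²) ≈ 6.6.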